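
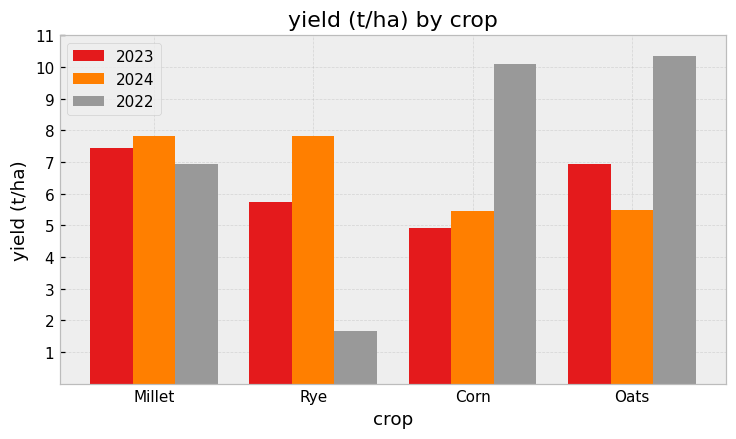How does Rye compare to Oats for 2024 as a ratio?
≈ 1.6×

Rye ≈ 8, Oats ≈ 5; 8/5 ≈ 1.6.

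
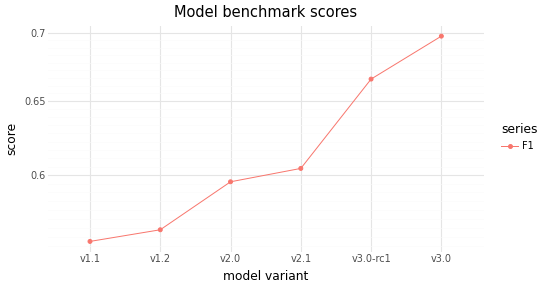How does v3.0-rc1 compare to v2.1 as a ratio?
≈ 1.1×

v3.0-rc1 ≈ 0.66, v2.1 ≈ 0.60; 0.66/0.60 ≈ 1.1.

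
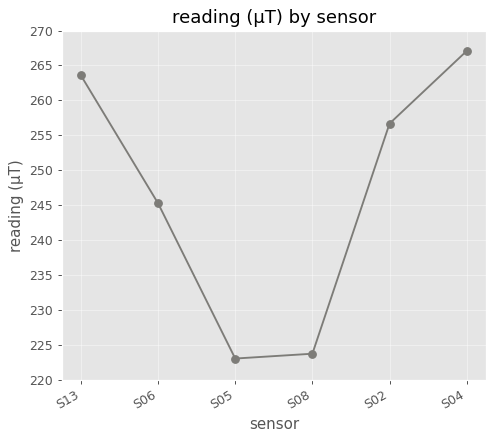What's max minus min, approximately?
≈ 40

Max S04 ≈ 265, min S05 ≈ 225; range ≈ 40.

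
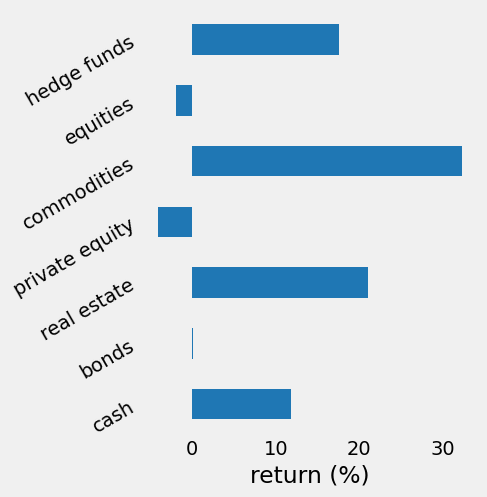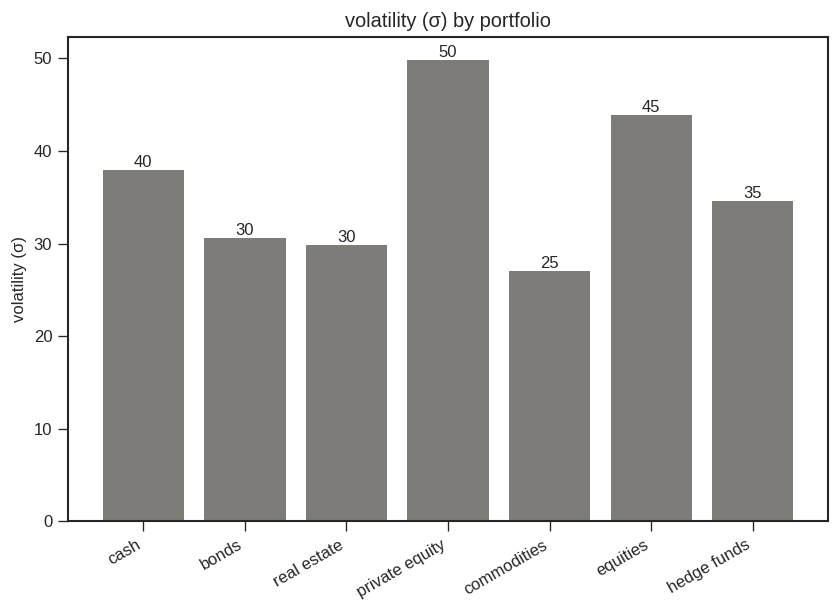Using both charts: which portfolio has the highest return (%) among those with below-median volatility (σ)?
commodities

Chart 2 median volatility (σ) ≈ 35; below-median portfolios: bonds, real estate, commodities. Among those, commodities has the highest return (%) (≈ 30).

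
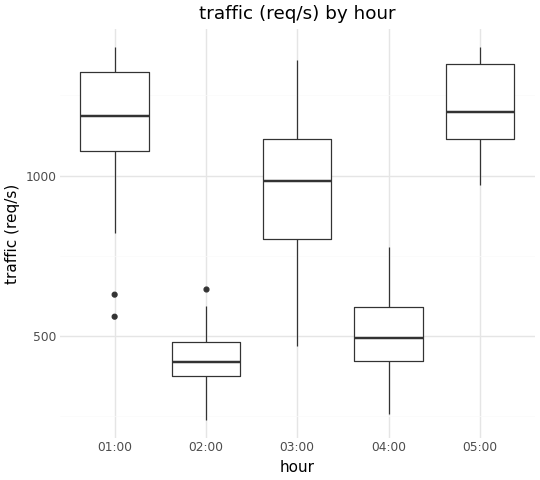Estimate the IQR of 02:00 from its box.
Q3 ≈ 500, Q1 ≈ 400; IQR ≈ 100.

≈ 100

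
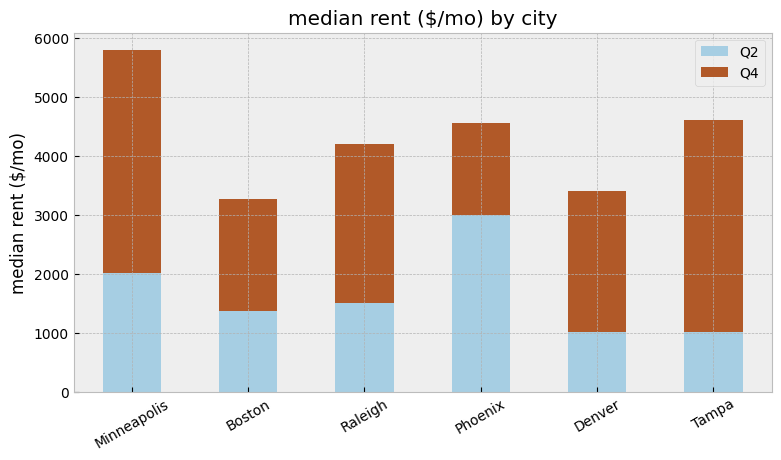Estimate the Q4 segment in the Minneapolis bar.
≈ 4000

Q4 top ≈ 6000, bottom ≈ 2000; segment ≈ 4000.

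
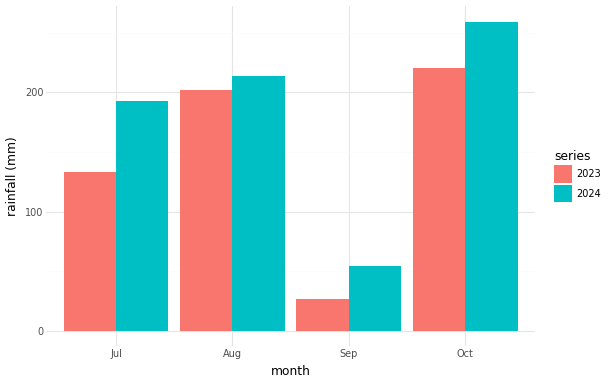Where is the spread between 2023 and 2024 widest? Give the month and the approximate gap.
Jul: 2023 ≈ 125, 2024 ≈ 200 → gap ≈ 75. Next-largest (Oct) is only ≈ 25.

Jul, ≈ 75 mm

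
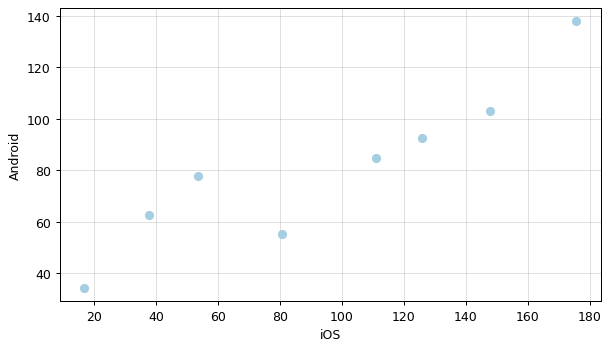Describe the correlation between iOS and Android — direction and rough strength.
Points are positively correlated; strong (|r| ≈ 0.9).

positive, strong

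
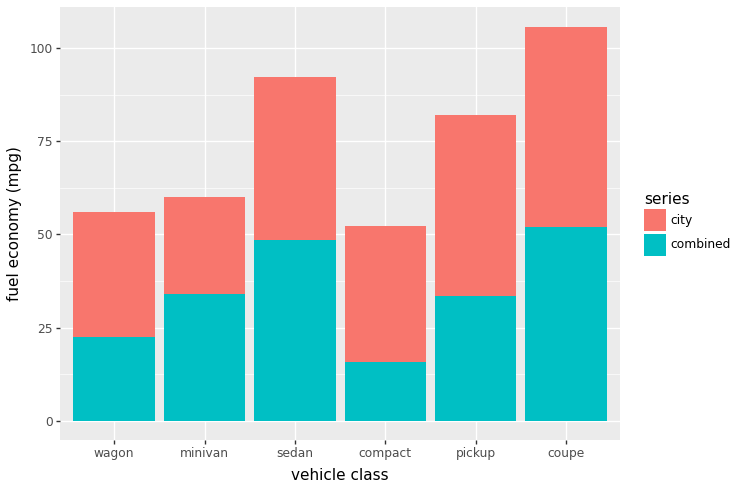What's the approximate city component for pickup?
city top ≈ 80, bottom ≈ 30; segment ≈ 50.

≈ 50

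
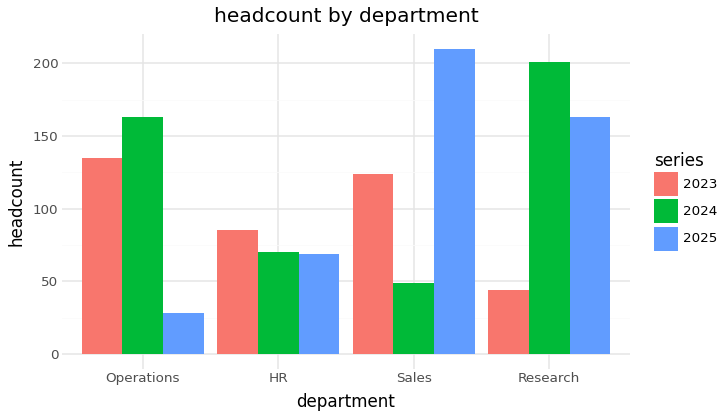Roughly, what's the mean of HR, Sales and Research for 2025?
(60 + 200 + 160) / 3 ≈ 140.

≈ 140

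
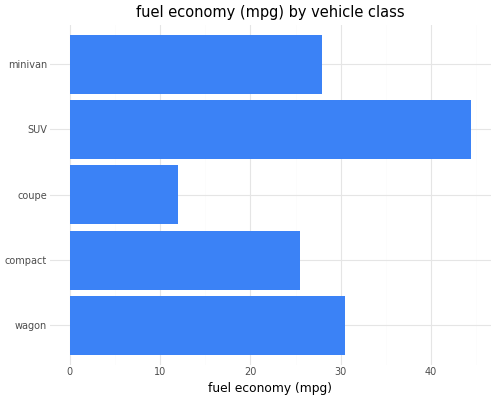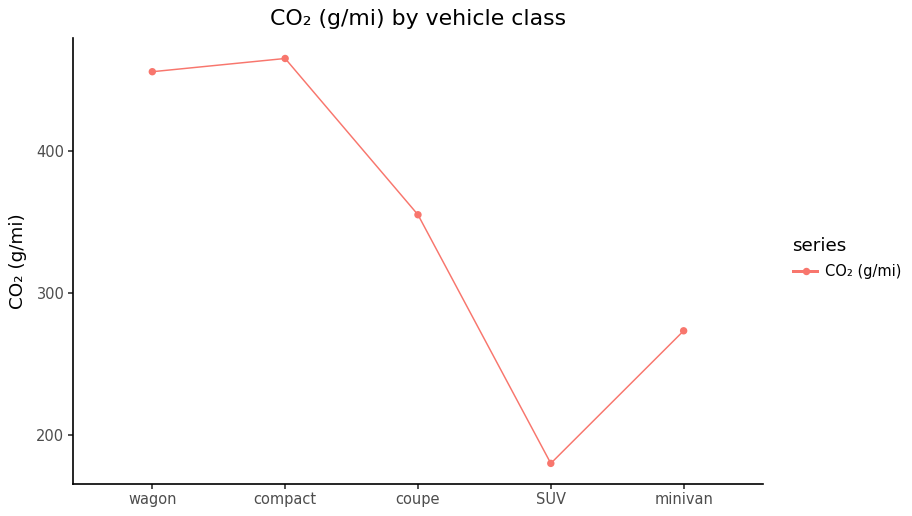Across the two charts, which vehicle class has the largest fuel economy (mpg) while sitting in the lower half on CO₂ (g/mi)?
SUV

Chart 2 median CO₂ (g/mi) ≈ 350; below-median vehicle classes: SUV, minivan. Among those, SUV has the highest fuel economy (mpg) (≈ 45).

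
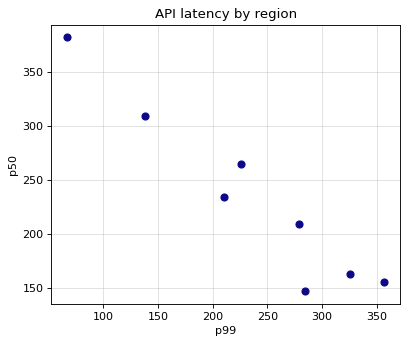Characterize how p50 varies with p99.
Points are negatively correlated; strong (|r| ≈ 1.0).

negative, strong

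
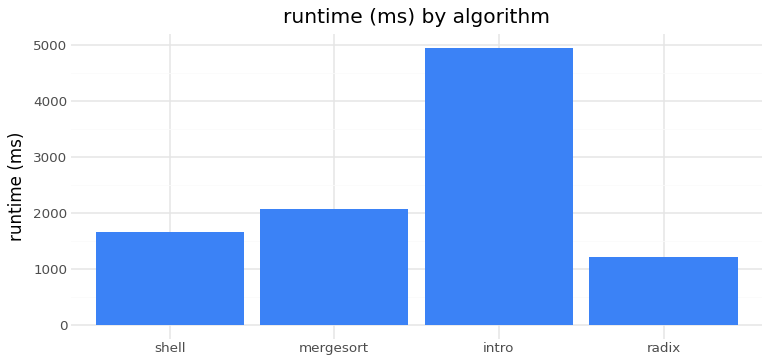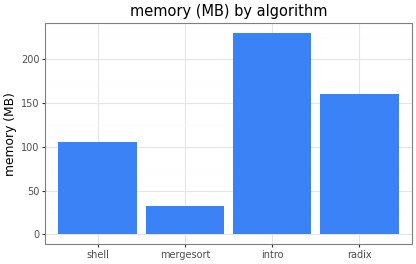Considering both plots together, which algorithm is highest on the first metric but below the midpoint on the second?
mergesort

Chart 2 median memory (MB) ≈ 125; below-median algorithms: shell, mergesort. Among those, mergesort has the highest runtime (ms) (≈ 2000).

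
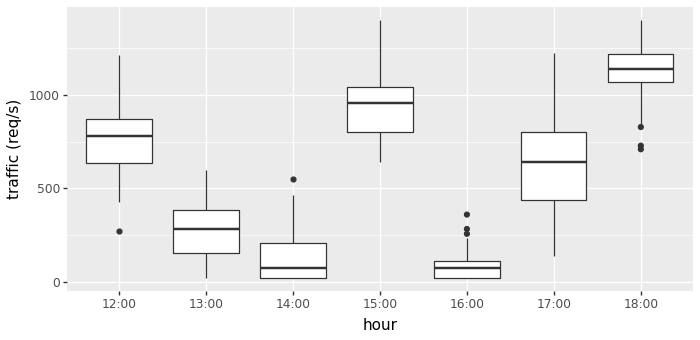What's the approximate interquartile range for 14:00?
Q3 ≈ 200, Q1 ≈ 0; IQR ≈ 200.

≈ 200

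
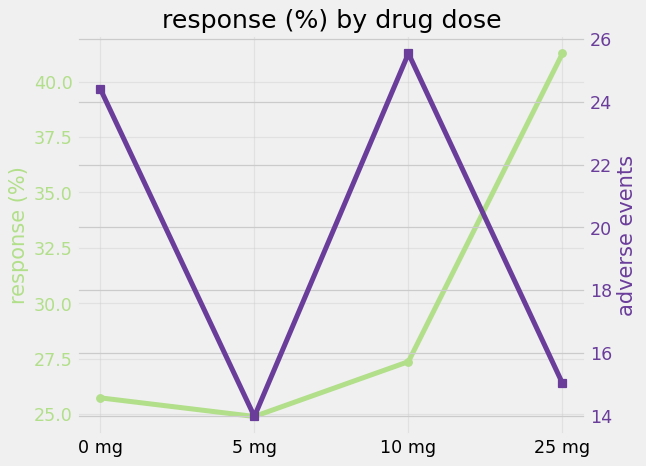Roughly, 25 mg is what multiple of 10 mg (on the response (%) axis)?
≈ 1.5×

25 mg ≈ 42, 10 mg ≈ 28; 42/28 ≈ 1.5.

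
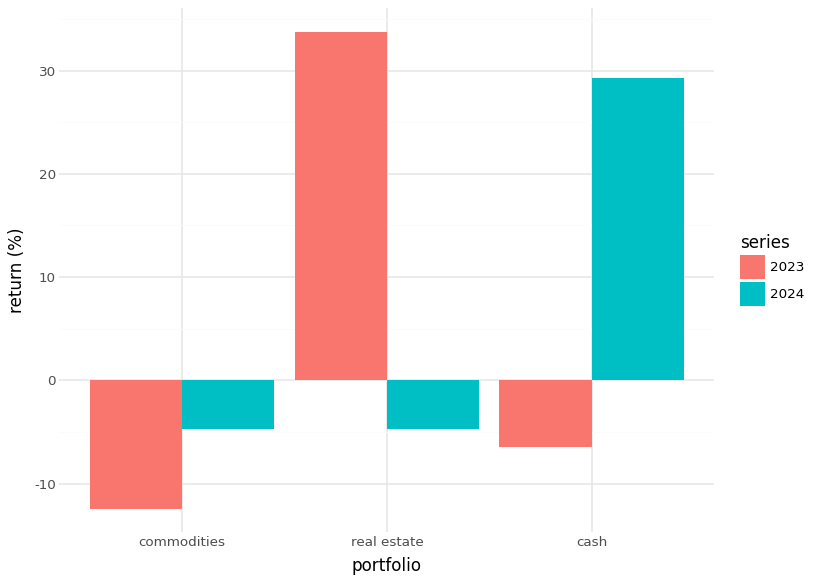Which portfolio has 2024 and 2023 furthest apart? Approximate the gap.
real estate: 2024 ≈ -5, 2023 ≈ 35 → gap ≈ 40. Next-largest (cash) is only ≈ 35.

real estate, ≈ 40 %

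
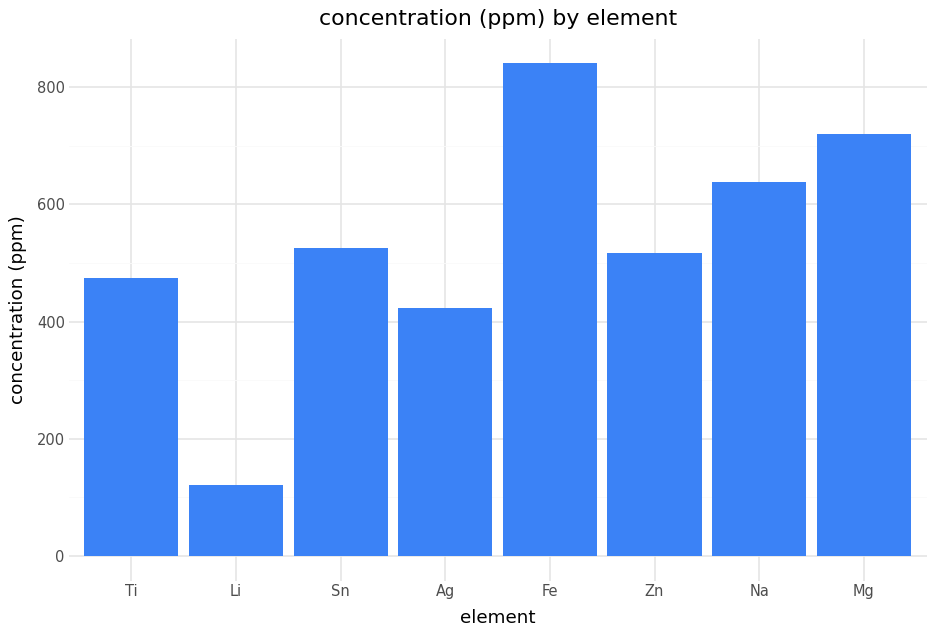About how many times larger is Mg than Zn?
Mg ≈ 700, Zn ≈ 500; 700/500 ≈ 1.4.

≈ 1.4×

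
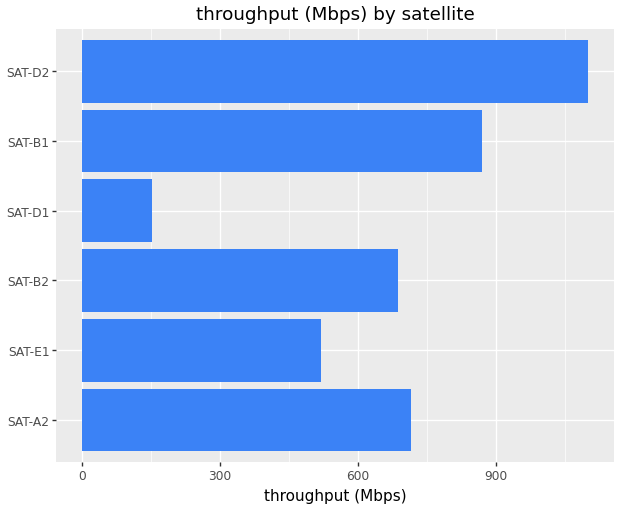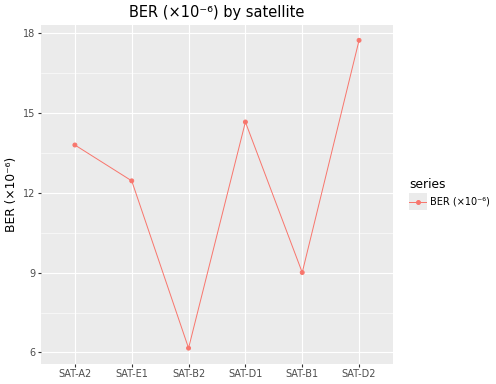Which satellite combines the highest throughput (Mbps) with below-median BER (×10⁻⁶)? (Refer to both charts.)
SAT-B1

Chart 2 median BER (×10⁻⁶) ≈ 14; below-median satellites: SAT-E1, SAT-B2, SAT-B1. Among those, SAT-B1 has the highest throughput (Mbps) (≈ 800).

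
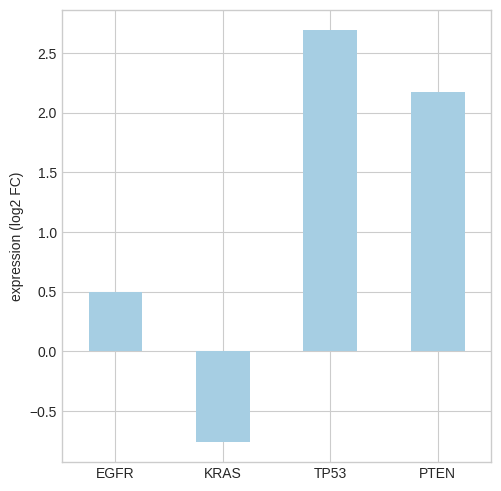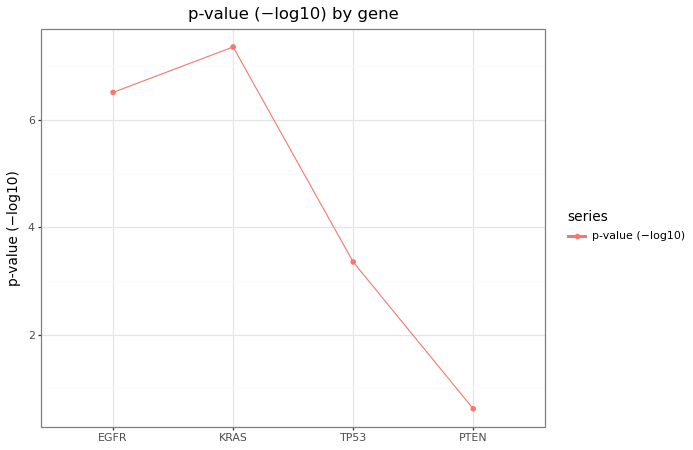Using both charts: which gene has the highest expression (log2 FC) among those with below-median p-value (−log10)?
Chart 2 median p-value (−log10) ≈ 5; below-median genes: TP53, PTEN. Among those, TP53 has the highest expression (log2 FC) (≈ 2.5).

TP53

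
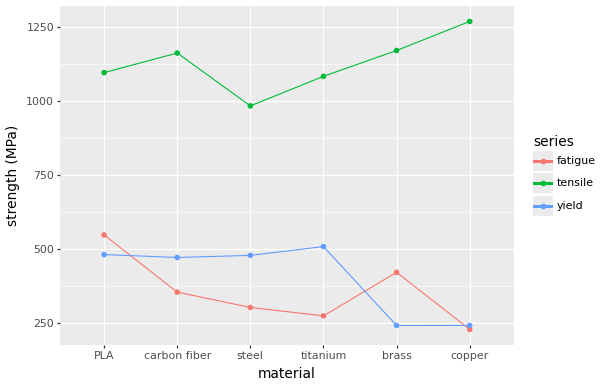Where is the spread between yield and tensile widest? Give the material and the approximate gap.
copper: yield ≈ 200, tensile ≈ 1300 → gap ≈ 1100. Next-largest (brass) is only ≈ 1000.

copper, ≈ 1100 MPa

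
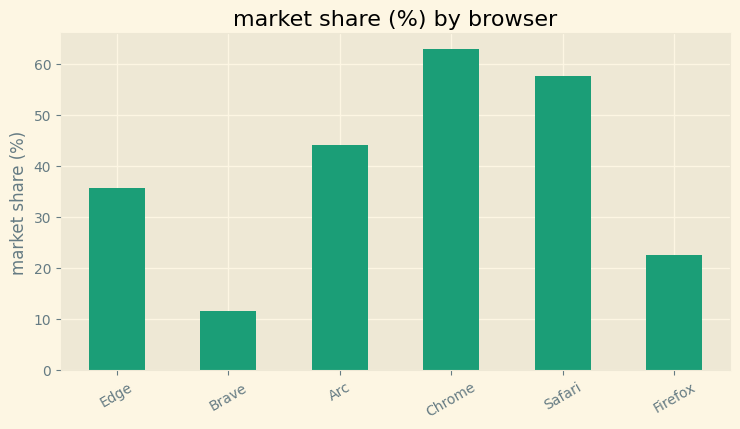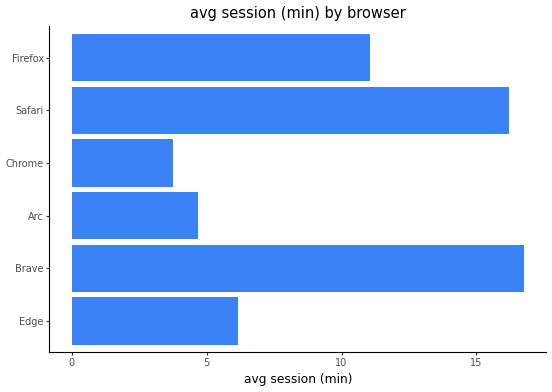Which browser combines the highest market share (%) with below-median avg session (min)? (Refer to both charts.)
Chart 2 median avg session (min) ≈ 8; below-median browsers: Edge, Arc, Chrome. Among those, Chrome has the highest market share (%) (≈ 60).

Chrome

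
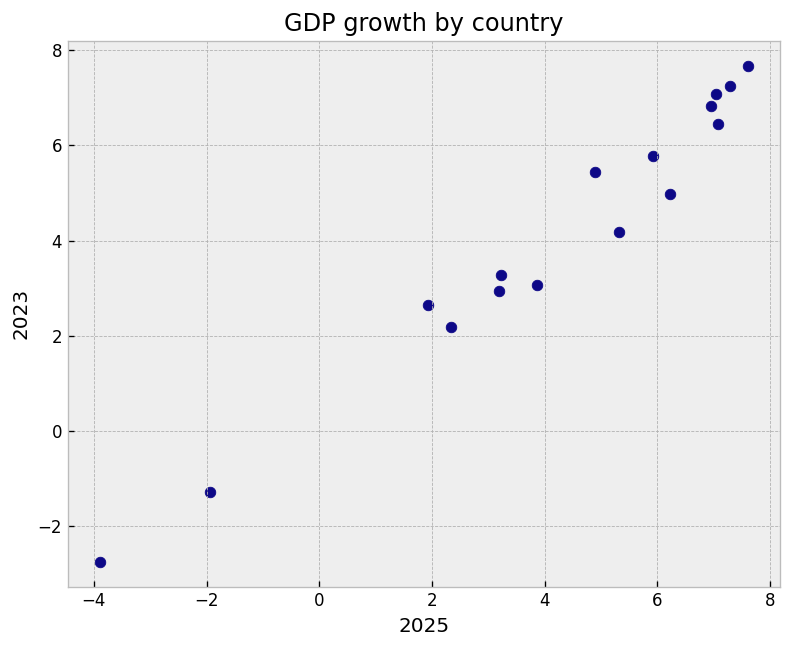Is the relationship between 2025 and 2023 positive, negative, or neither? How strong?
Points are positively correlated; strong (|r| ≈ 1.0).

positive, strong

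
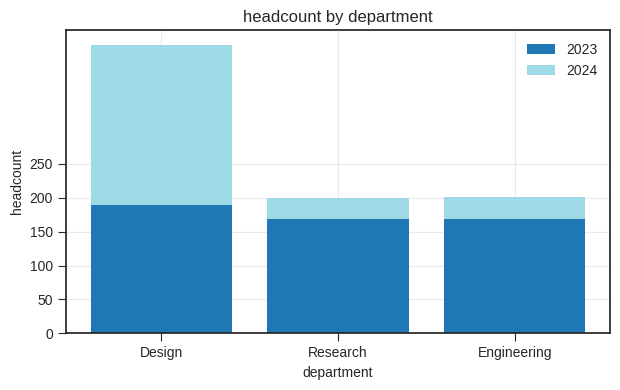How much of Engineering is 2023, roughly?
≈ 150

2023 top ≈ 150, bottom ≈ 0; segment ≈ 150.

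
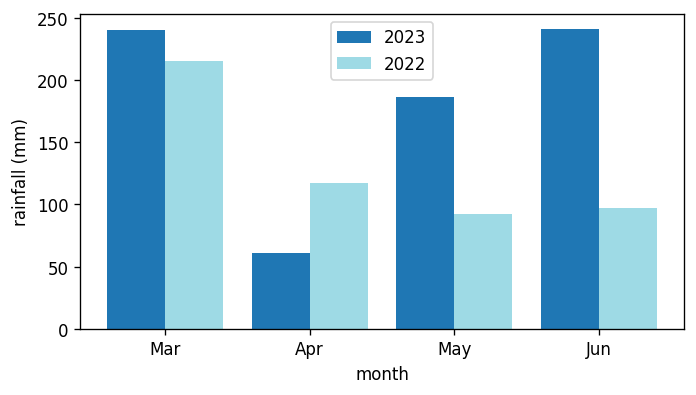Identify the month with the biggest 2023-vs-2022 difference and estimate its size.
Jun: 2023 ≈ 250, 2022 ≈ 100 → gap ≈ 150. Next-largest (May) is only ≈ 75.

Jun, ≈ 150 mm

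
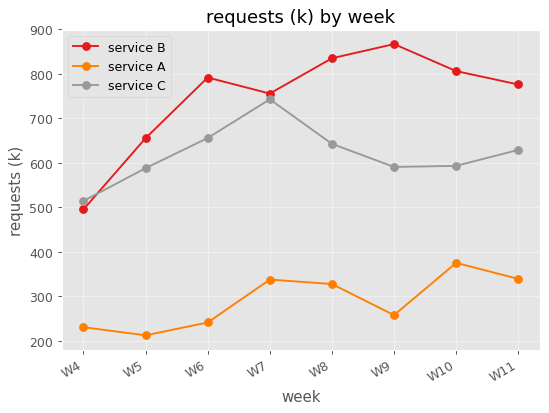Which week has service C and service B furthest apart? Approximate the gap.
W9: service C ≈ 600, service B ≈ 900 → gap ≈ 300. Next-largest (W10) is only ≈ 200.

W9, ≈ 300 k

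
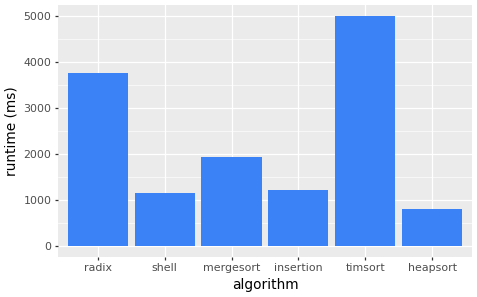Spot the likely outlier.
timsort

timsort ≈ 5000; the rest sit between ≈ 1000 and ≈ 4000.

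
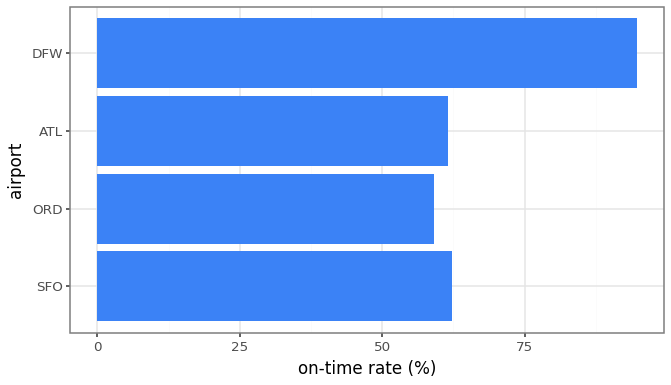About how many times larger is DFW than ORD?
≈ 1.5×

DFW ≈ 90, ORD ≈ 60; 90/60 ≈ 1.5.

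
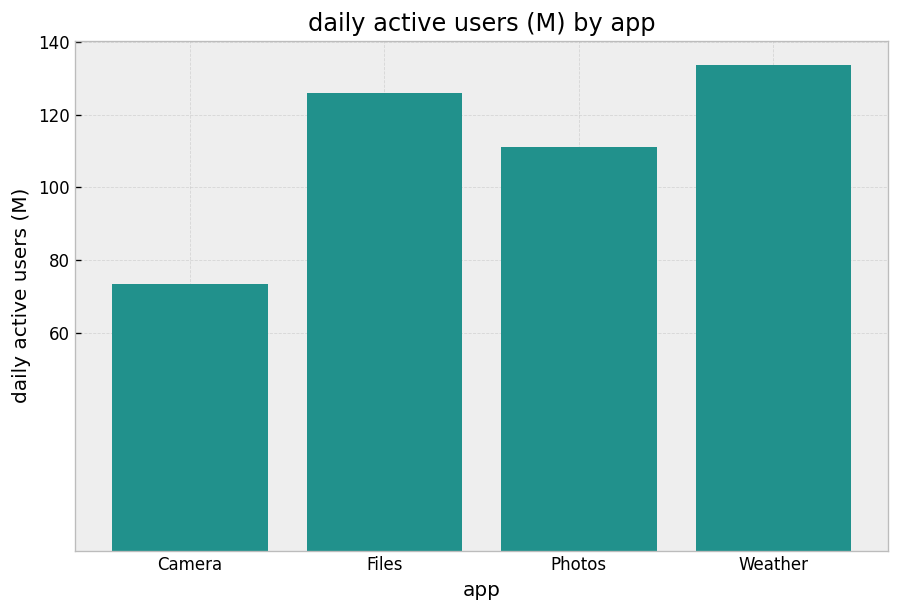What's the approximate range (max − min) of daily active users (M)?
Max Weather ≈ 140, min Camera ≈ 80; range ≈ 60.

≈ 60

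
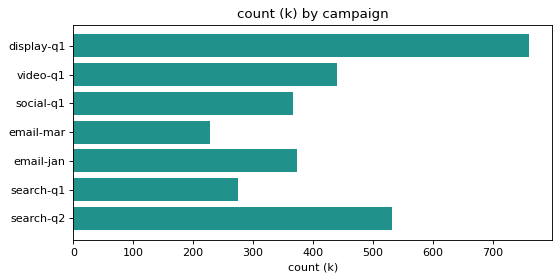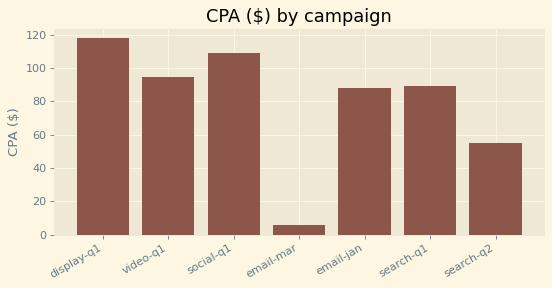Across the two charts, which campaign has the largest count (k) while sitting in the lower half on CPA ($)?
search-q2

Chart 2 median CPA ($) ≈ 80; below-median campaigns: email-mar, email-jan, search-q2. Among those, search-q2 has the highest count (k) (≈ 500).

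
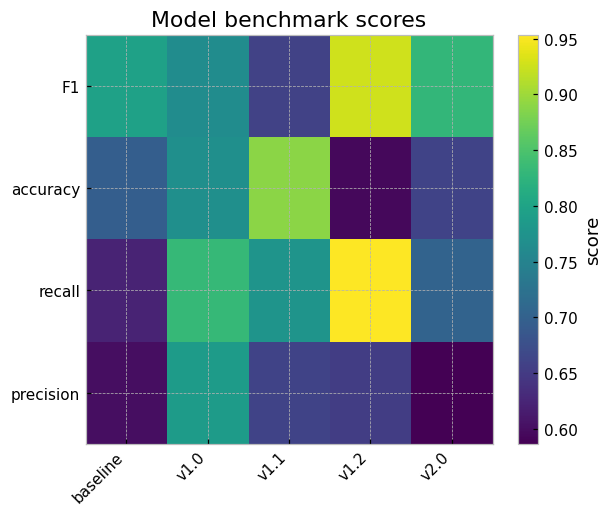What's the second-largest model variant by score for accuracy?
Top 3 for accuracy: v1.1 ≈ 0.90, v1.0 ≈ 0.75, baseline ≈ 0.70.

v1.0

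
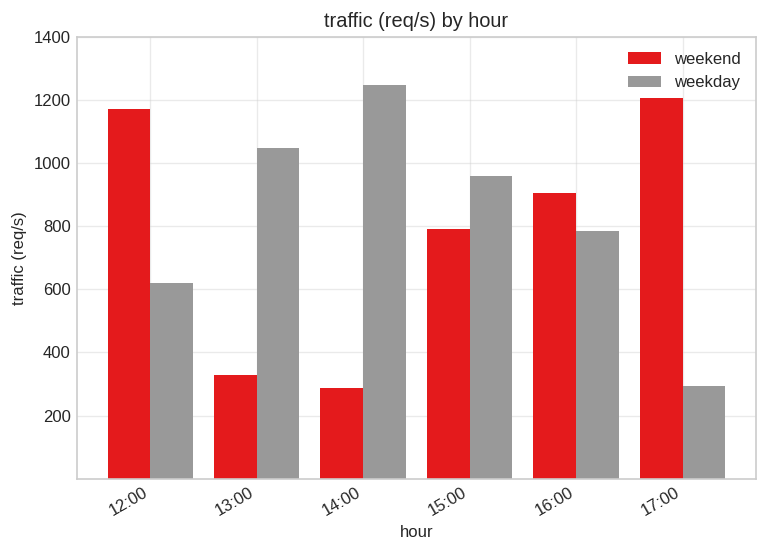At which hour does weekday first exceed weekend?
12:00: weekday ≈ 600 vs weekend ≈ 1200 (not yet); 13:00: weekday ≈ 1000 vs weekend ≈ 400 (first crossover).

13:00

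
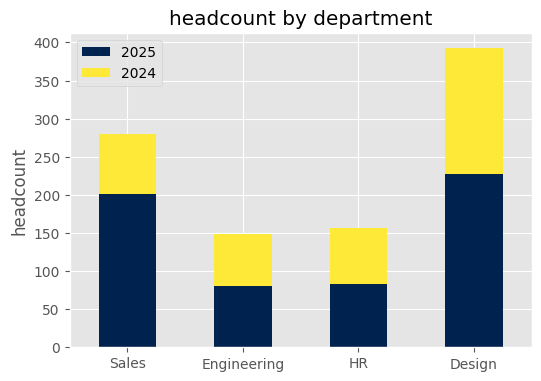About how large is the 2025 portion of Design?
≈ 250

2025 top ≈ 250, bottom ≈ 0; segment ≈ 250.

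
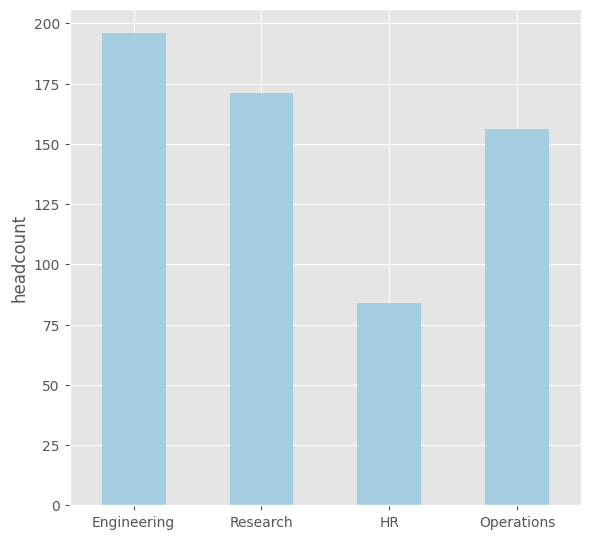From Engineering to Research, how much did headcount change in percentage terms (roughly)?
Engineering ≈ 200, Research ≈ 180; (180 − 200) / 200 ≈ -10%.

≈ -10%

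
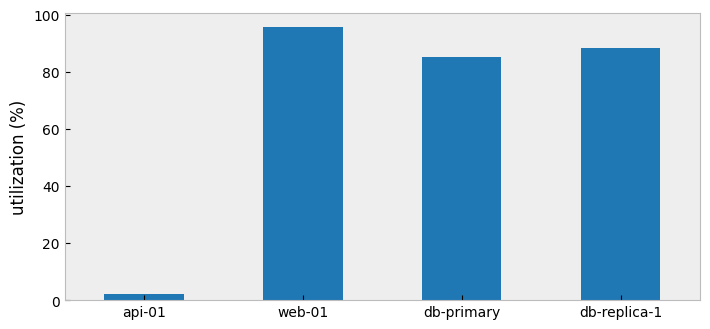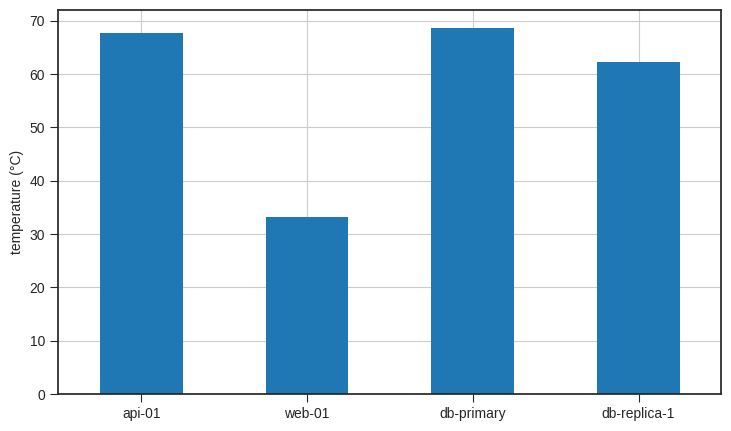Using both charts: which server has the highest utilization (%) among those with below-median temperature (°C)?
Chart 2 median temperature (°C) ≈ 60; below-median servers: web-01, db-replica-1. Among those, web-01 has the highest utilization (%) (≈ 100).

web-01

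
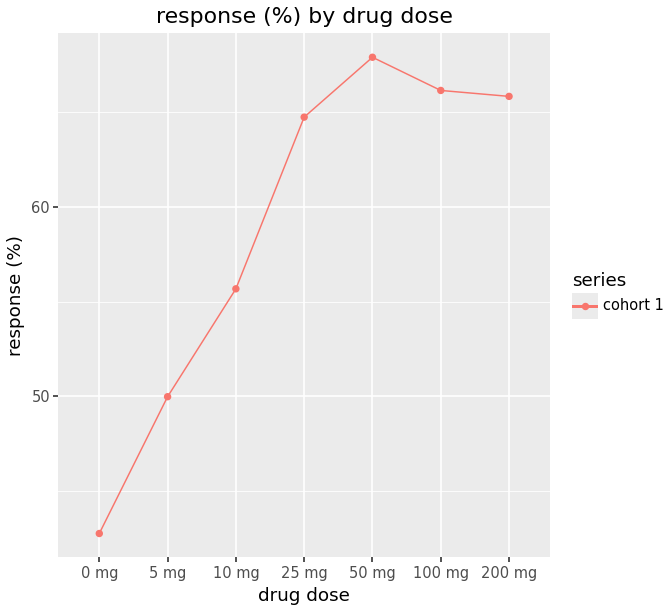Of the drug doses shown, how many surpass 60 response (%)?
4

Above 60: 25 mg, 50 mg, 100 mg, 200 mg.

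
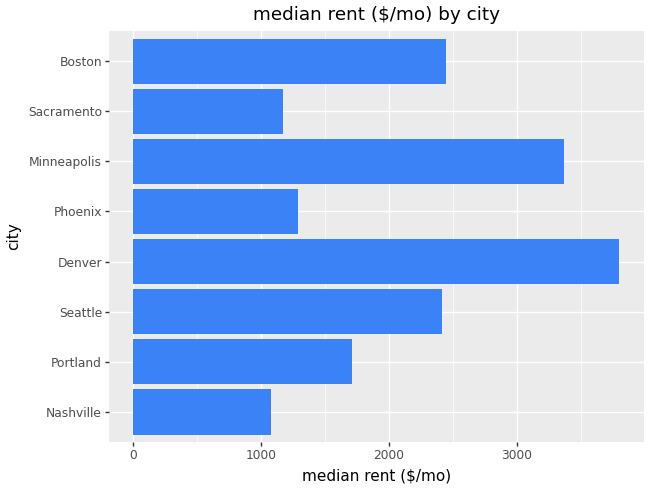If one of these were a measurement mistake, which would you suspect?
Denver ≈ 4000; the rest sit between ≈ 1000 and ≈ 3500.

Denver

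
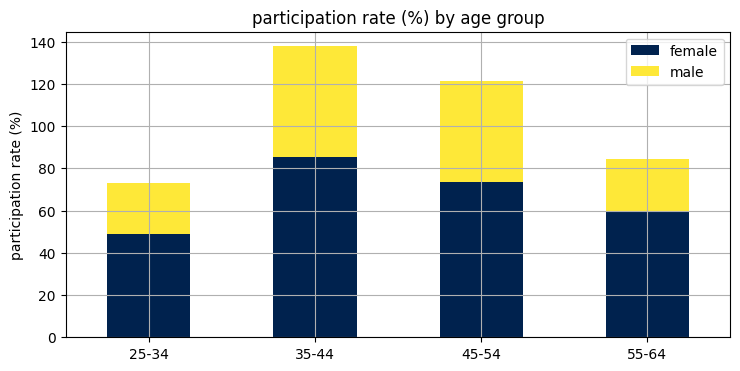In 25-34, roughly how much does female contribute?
female top ≈ 40, bottom ≈ 0; segment ≈ 40.

≈ 40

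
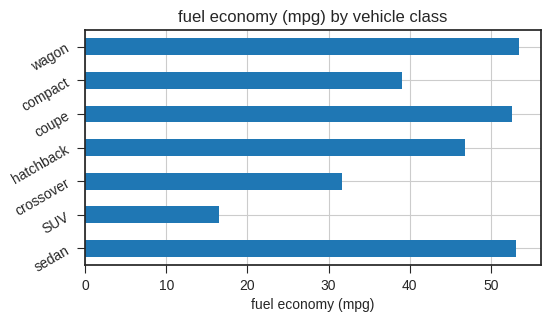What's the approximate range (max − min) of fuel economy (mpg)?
≈ 40

Max wagon ≈ 55, min SUV ≈ 15; range ≈ 40.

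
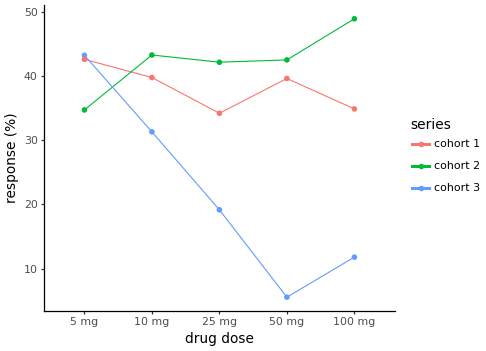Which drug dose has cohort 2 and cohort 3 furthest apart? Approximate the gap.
100 mg: cohort 2 ≈ 50, cohort 3 ≈ 10 → gap ≈ 40. Next-largest (50 mg) is only ≈ 35.

100 mg, ≈ 40 %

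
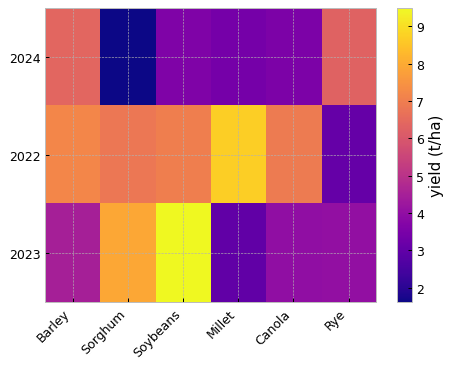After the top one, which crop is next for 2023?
Top 3 for 2023: Soybeans ≈ 9, Sorghum ≈ 8, Barley ≈ 4.

Sorghum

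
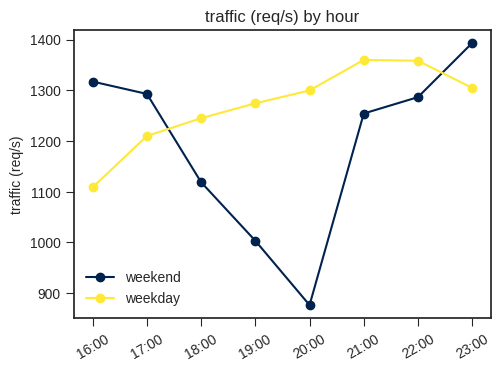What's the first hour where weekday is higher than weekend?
18:00

17:00: weekday ≈ 1200 vs weekend ≈ 1300 (not yet); 18:00: weekday ≈ 1250 vs weekend ≈ 1100 (first crossover).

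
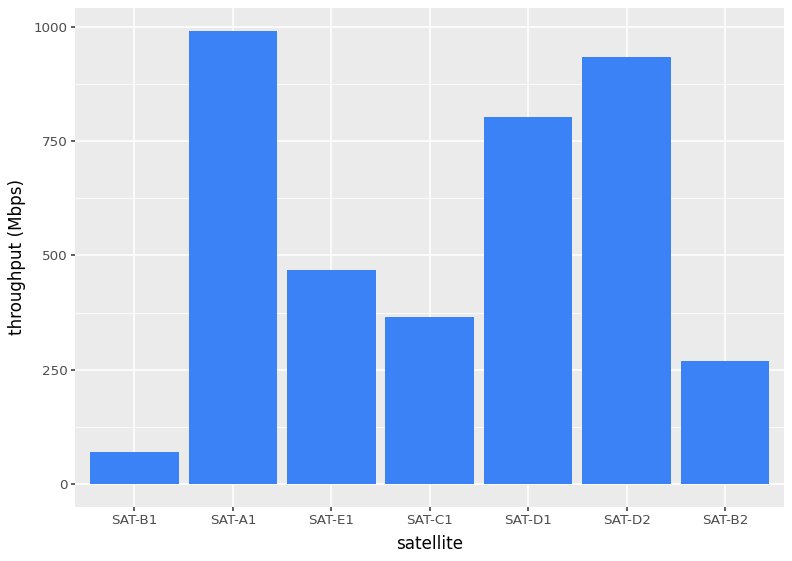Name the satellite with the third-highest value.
Top 4: SAT-A1 ≈ 1000, SAT-D2 ≈ 900, SAT-D1 ≈ 800, SAT-E1 ≈ 500.

SAT-D1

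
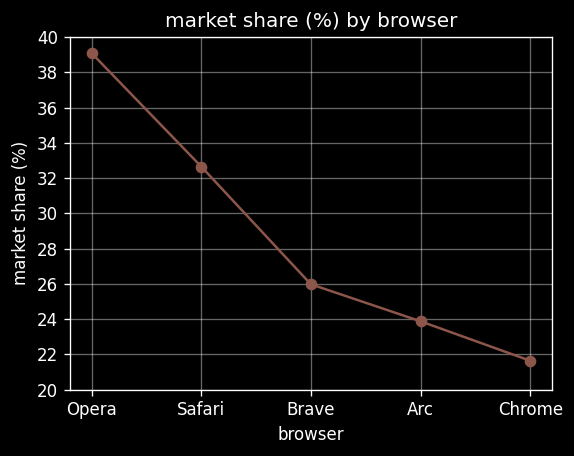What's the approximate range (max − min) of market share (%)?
Max Opera ≈ 40, min Chrome ≈ 22; range ≈ 18.

≈ 18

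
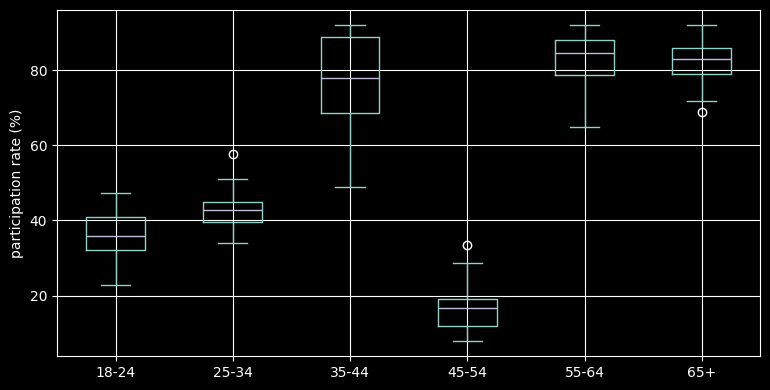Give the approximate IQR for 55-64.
Q3 ≈ 90, Q1 ≈ 80; IQR ≈ 10.

≈ 10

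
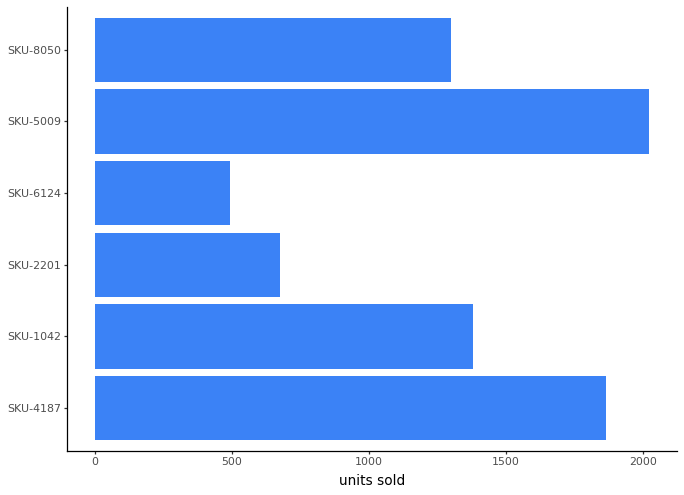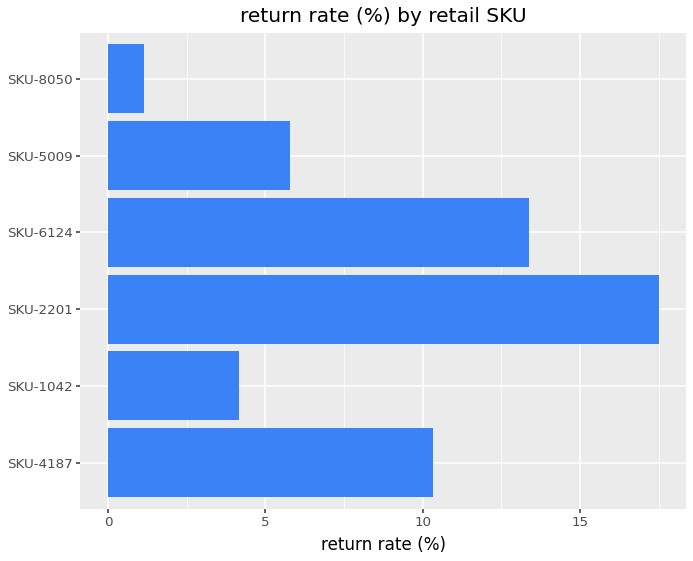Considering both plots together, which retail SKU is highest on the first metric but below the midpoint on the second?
Chart 2 median return rate (%) ≈ 8; below-median retail SKUs: SKU-1042, SKU-5009, SKU-8050. Among those, SKU-5009 has the highest units sold (≈ 2000).

SKU-5009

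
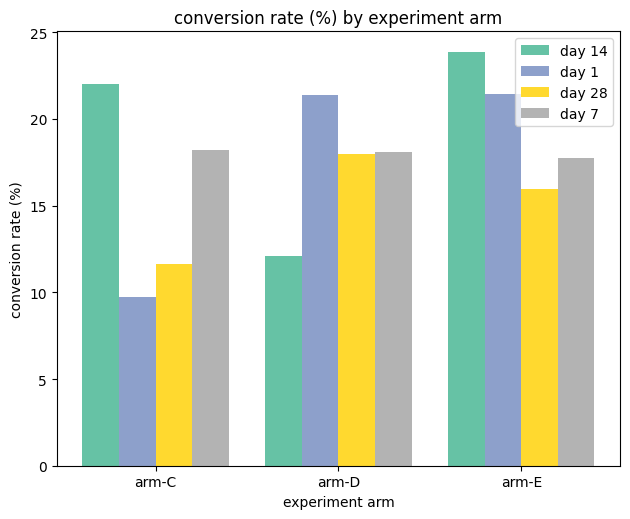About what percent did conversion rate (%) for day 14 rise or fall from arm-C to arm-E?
≈ +9.1%

arm-C ≈ 22, arm-E ≈ 24; (24 − 22) / 22 ≈ +9.1%.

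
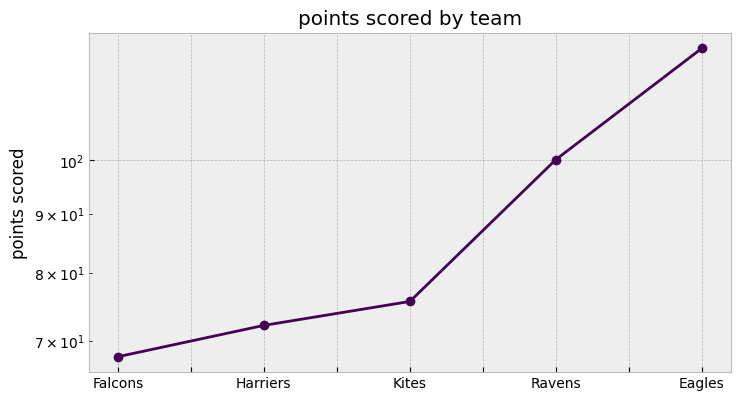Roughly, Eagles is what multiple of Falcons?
Eagles ≈ 125, Falcons ≈ 70; 125/70 ≈ 1.79.

≈ 1.79×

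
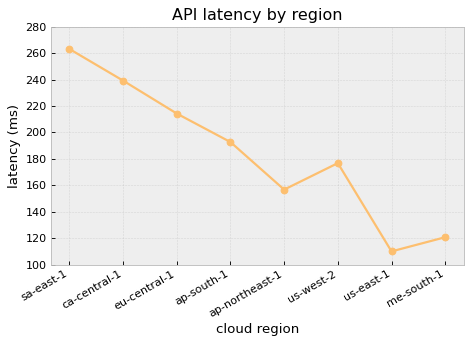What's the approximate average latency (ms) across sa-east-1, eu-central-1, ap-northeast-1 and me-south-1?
(260 + 220 + 160 + 120) / 4 ≈ 190.

≈ 190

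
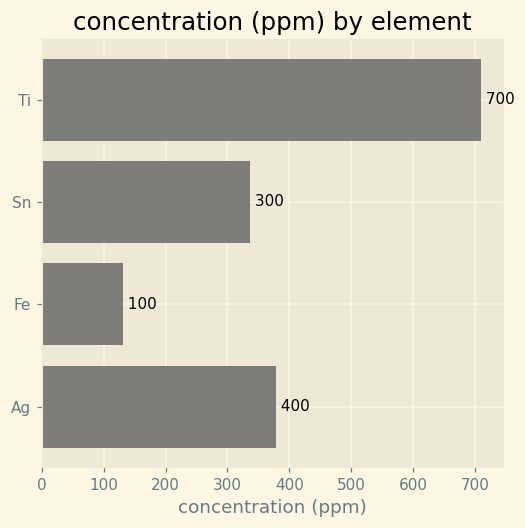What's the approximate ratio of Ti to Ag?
≈ 1.75×

Ti ≈ 700, Ag ≈ 400; 700/400 ≈ 1.75.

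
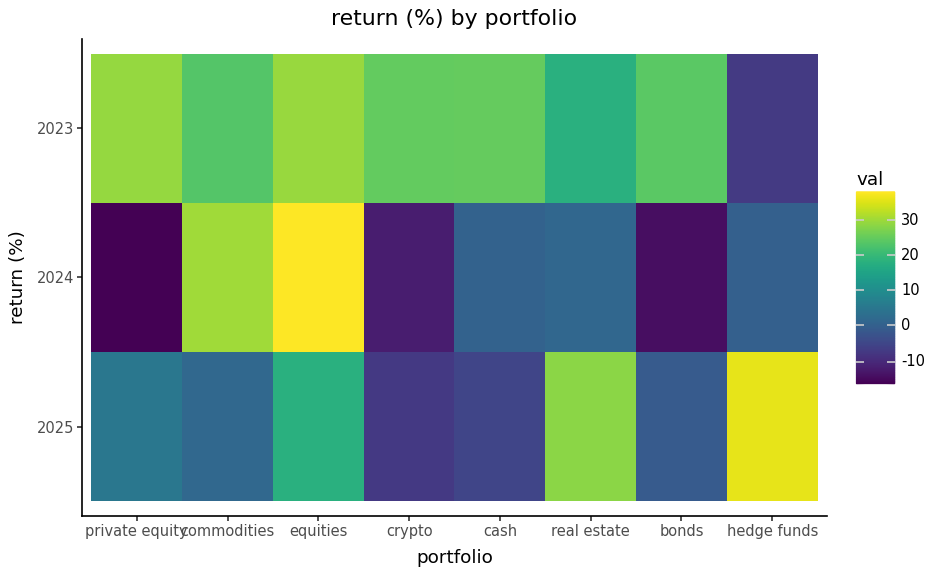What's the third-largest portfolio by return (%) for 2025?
equities

Top 4 for 2025: hedge funds ≈ 35, real estate ≈ 30, equities ≈ 20, private equity ≈ 5.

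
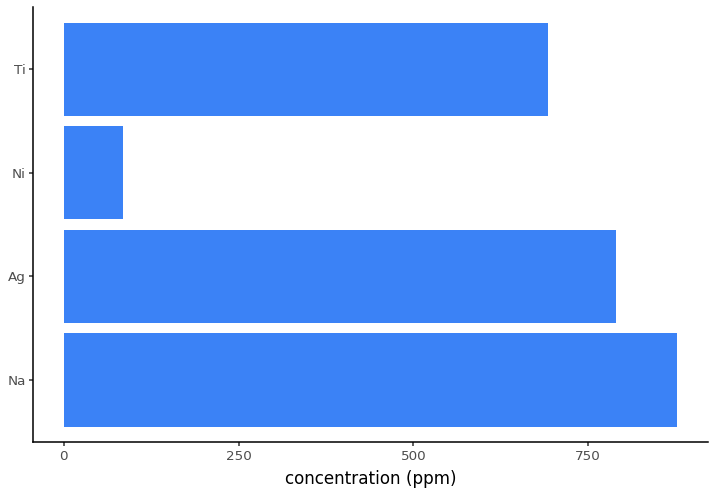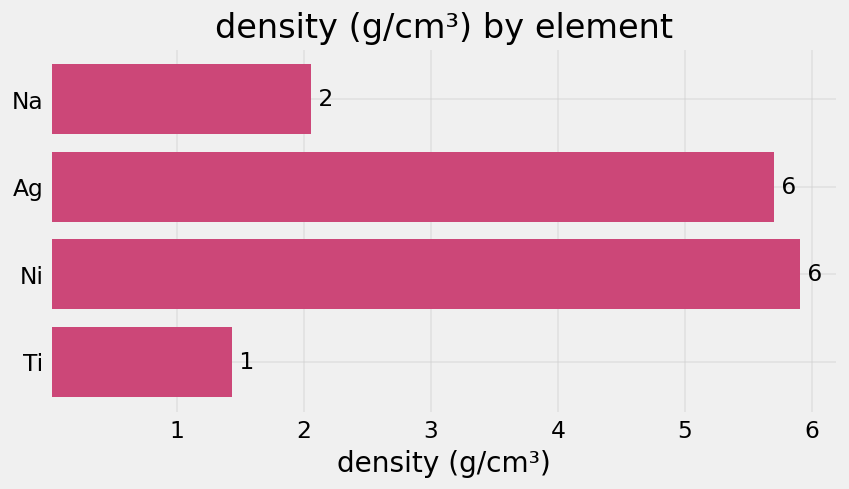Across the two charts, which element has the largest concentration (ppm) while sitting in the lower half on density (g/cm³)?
Na

Chart 2 median density (g/cm³) ≈ 4; below-median elements: Na, Ti. Among those, Na has the highest concentration (ppm) (≈ 900).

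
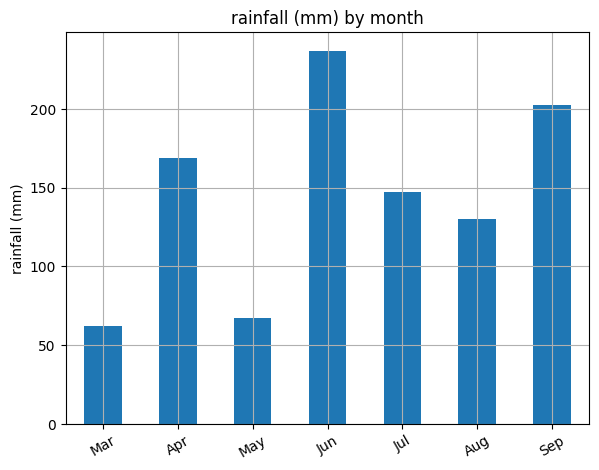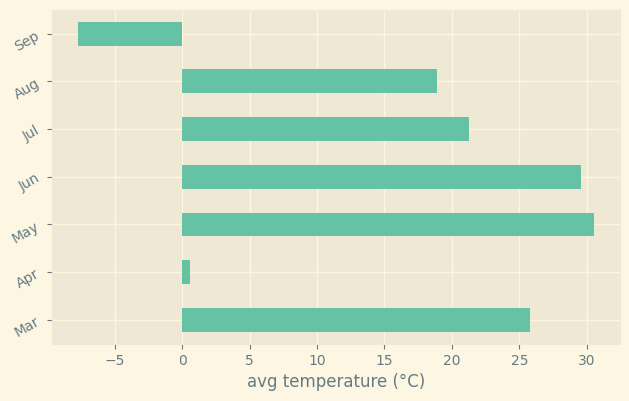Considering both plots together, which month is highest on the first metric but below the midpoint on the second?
Sep

Chart 2 median avg temperature (°C) ≈ 20; below-median months: Apr, Aug, Sep. Among those, Sep has the highest rainfall (mm) (≈ 200).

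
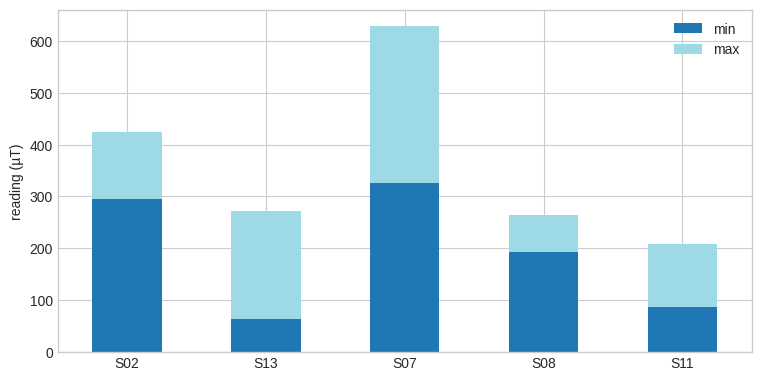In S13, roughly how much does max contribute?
max top ≈ 300, bottom ≈ 100; segment ≈ 200.

≈ 200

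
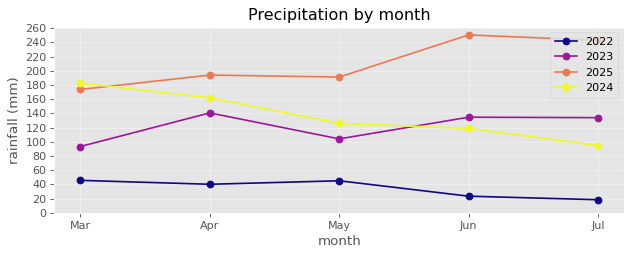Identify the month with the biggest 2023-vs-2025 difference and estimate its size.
Jun: 2023 ≈ 140, 2025 ≈ 260 → gap ≈ 120. Next-largest (Jul) is only ≈ 100.

Jun, ≈ 120 mm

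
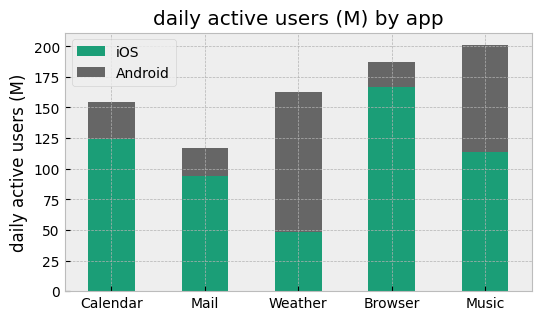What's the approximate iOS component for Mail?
iOS top ≈ 100, bottom ≈ 0; segment ≈ 100.

≈ 100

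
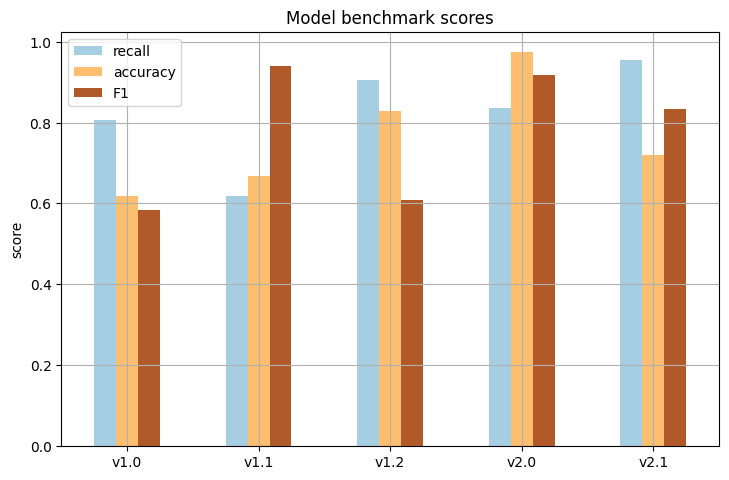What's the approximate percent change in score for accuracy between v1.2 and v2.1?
≈ -12.5%

v1.2 ≈ 0.8, v2.1 ≈ 0.7; (0.7 − 0.8) / 0.8 ≈ -12.5%.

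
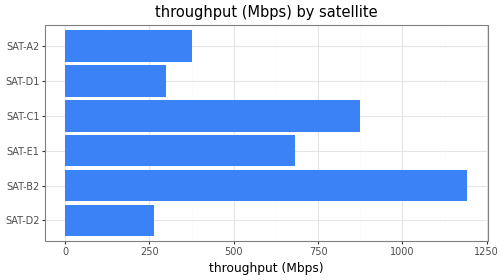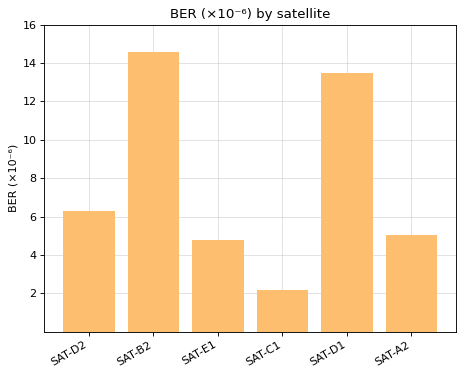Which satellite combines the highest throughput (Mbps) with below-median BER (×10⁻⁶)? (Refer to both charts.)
Chart 2 median BER (×10⁻⁶) ≈ 6; below-median satellites: SAT-E1, SAT-C1, SAT-A2. Among those, SAT-C1 has the highest throughput (Mbps) (≈ 800).

SAT-C1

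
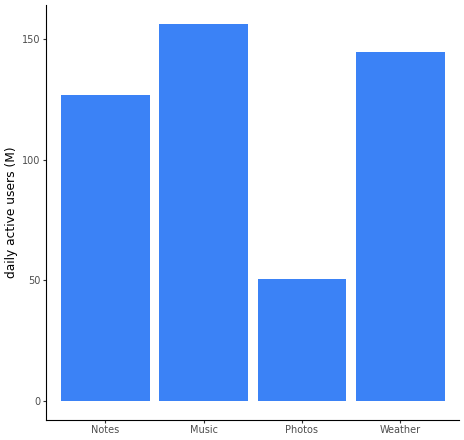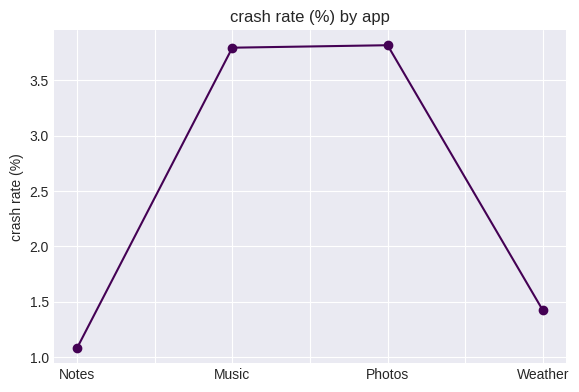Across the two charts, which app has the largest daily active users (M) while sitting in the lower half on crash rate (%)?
Weather

Chart 2 median crash rate (%) ≈ 2.5; below-median apps: Notes, Weather. Among those, Weather has the highest daily active users (M) (≈ 140).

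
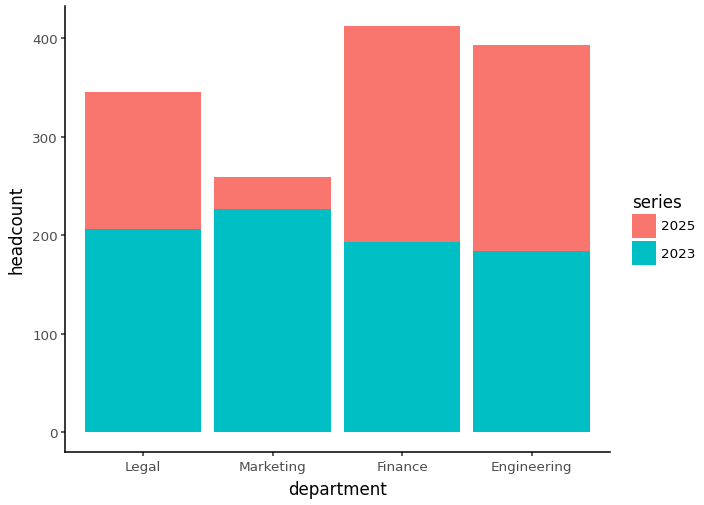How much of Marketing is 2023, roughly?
2023 top ≈ 250, bottom ≈ 0; segment ≈ 250.

≈ 250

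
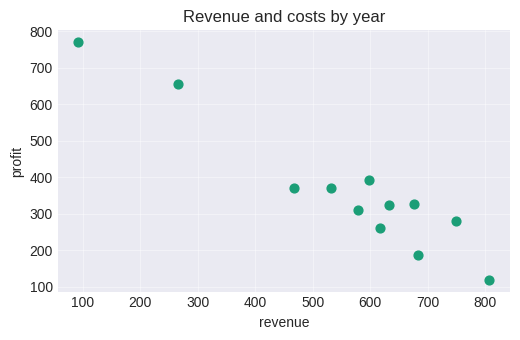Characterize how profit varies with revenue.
negative, strong

Points are negatively correlated; strong (|r| ≈ 1.0).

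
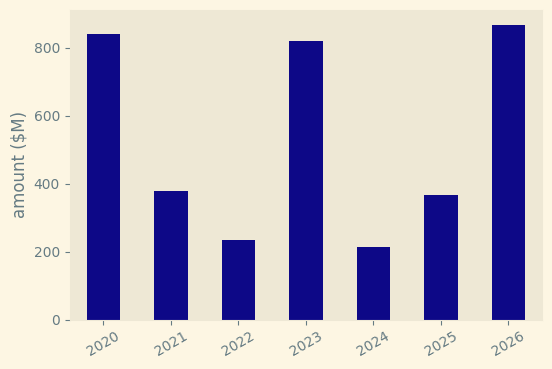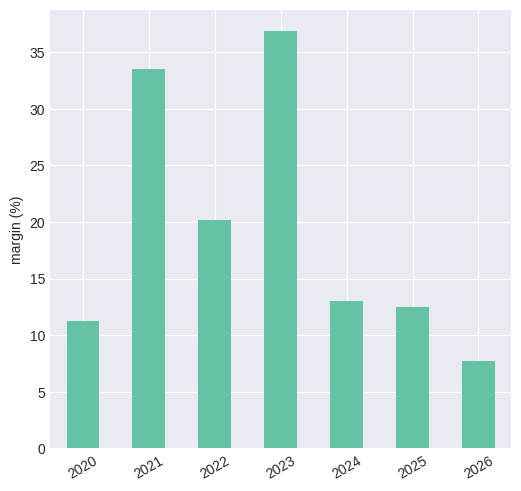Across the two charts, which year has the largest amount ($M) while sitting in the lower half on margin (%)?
2026

Chart 2 median margin (%) ≈ 15; below-median years: 2020, 2025, 2026. Among those, 2026 has the highest amount ($M) (≈ 900).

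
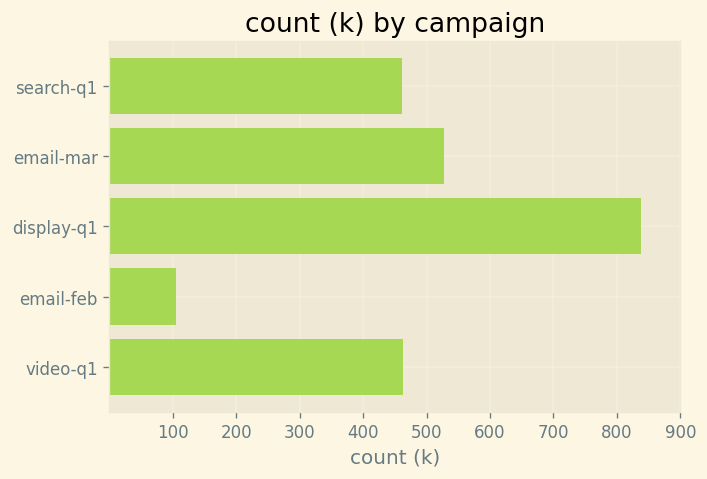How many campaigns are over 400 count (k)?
Above 400: search-q1, email-mar, display-q1, video-q1.

4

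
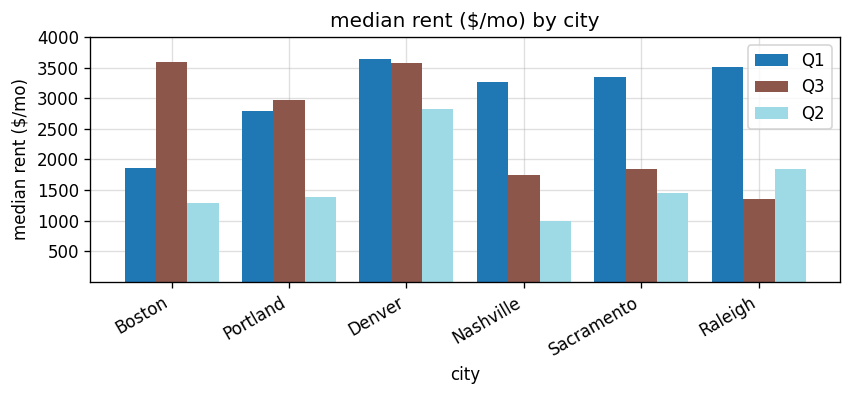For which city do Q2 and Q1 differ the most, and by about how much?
Nashville: Q2 ≈ 1000, Q1 ≈ 3500 → gap ≈ 2500. Next-largest (Sacramento) is only ≈ 2000.

Nashville, ≈ 2500 $/mo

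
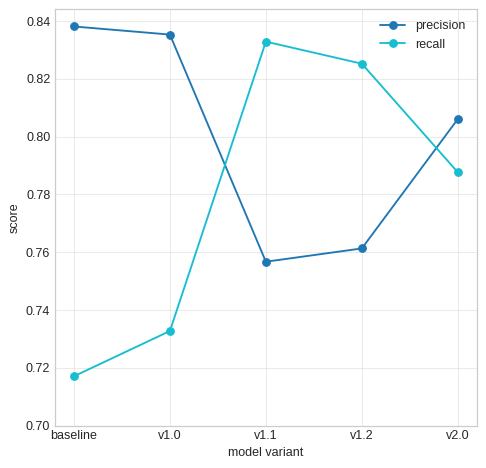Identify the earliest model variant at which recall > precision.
v1.0: recall ≈ 0.74 vs precision ≈ 0.84 (not yet); v1.1: recall ≈ 0.84 vs precision ≈ 0.76 (first crossover).

v1.1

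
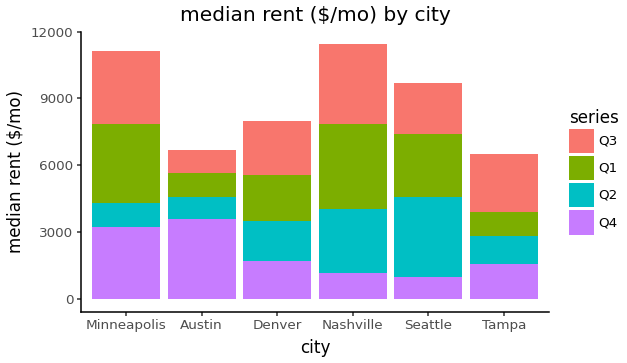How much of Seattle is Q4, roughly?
Q4 top ≈ 1000, bottom ≈ 0; segment ≈ 1000.

≈ 1000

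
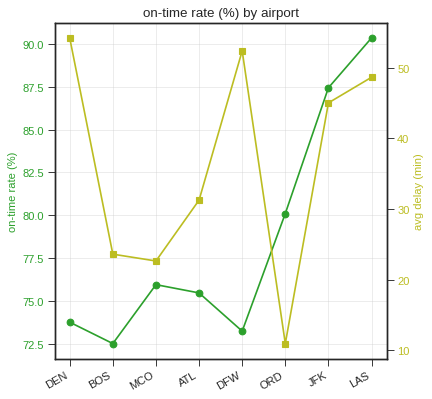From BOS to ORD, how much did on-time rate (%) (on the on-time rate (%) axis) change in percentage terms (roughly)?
BOS ≈ 72, ORD ≈ 80; (80 − 72) / 72 ≈ +11.1%.

≈ +11.1%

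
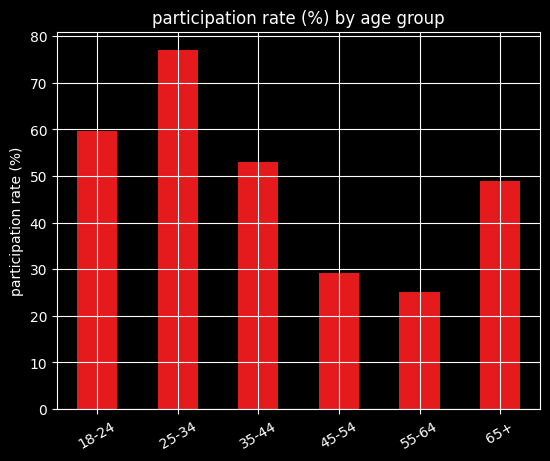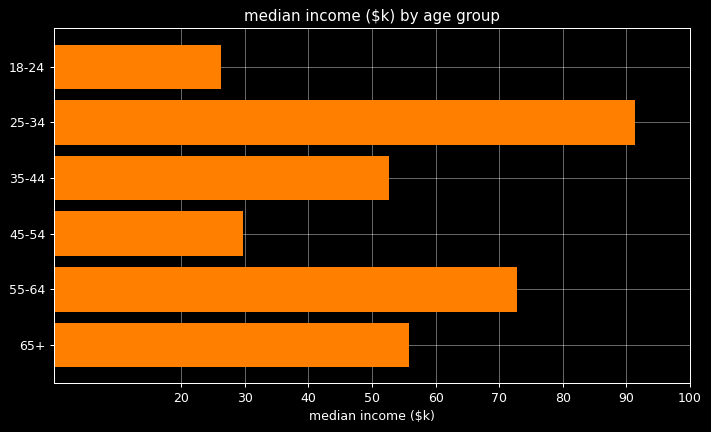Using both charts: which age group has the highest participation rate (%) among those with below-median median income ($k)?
18-24

Chart 2 median median income ($k) ≈ 50; below-median age groups: 18-24, 35-44, 45-54. Among those, 18-24 has the highest participation rate (%) (≈ 60).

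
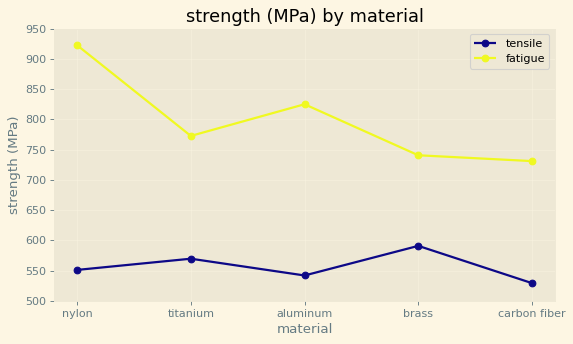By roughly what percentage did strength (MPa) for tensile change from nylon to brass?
≈ +9.1%

nylon ≈ 550, brass ≈ 600; (600 − 550) / 550 ≈ +9.1%.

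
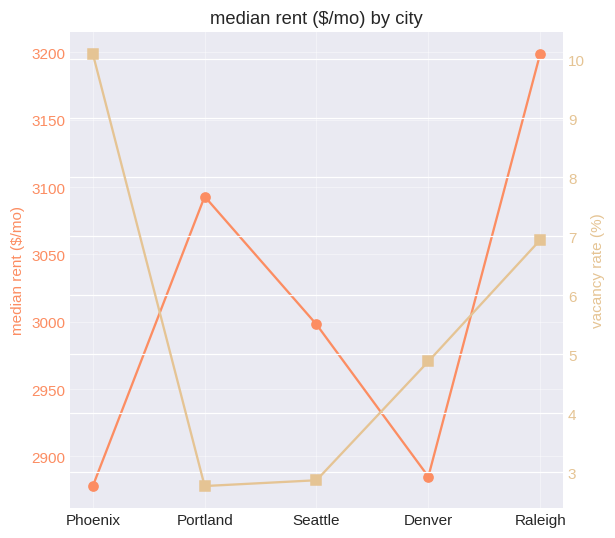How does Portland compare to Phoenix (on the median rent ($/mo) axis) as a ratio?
≈ 1.07×

Portland ≈ 3100, Phoenix ≈ 2900; 3100/2900 ≈ 1.07.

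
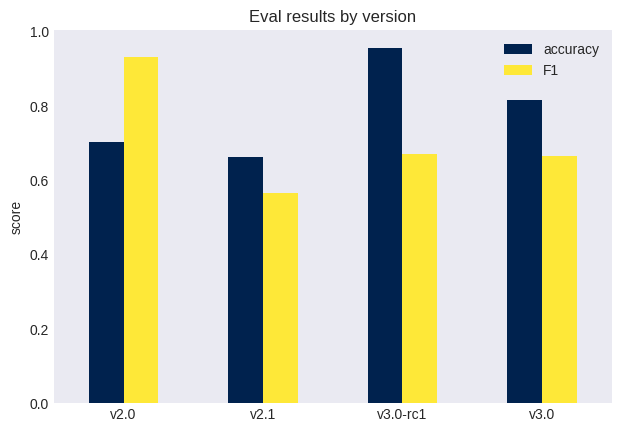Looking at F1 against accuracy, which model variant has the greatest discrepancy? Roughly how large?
v3.0-rc1, ≈ 0.3

v3.0-rc1: F1 ≈ 0.7, accuracy ≈ 1.0 → gap ≈ 0.3. Next-largest (v2.0) is only ≈ 0.2.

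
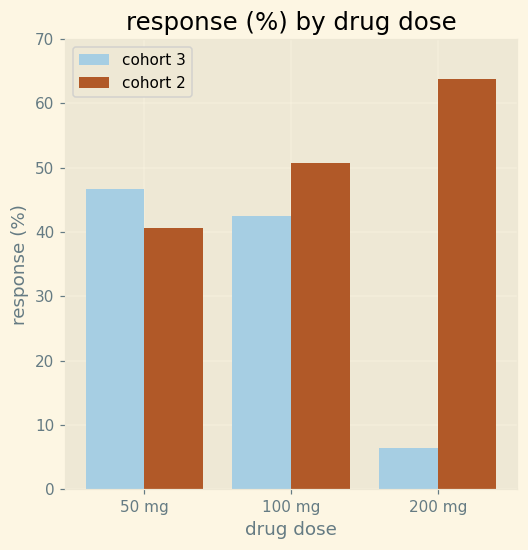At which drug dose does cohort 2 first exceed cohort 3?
100 mg

50 mg: cohort 2 ≈ 40 vs cohort 3 ≈ 50 (not yet); 100 mg: cohort 2 ≈ 50 vs cohort 3 ≈ 40 (first crossover).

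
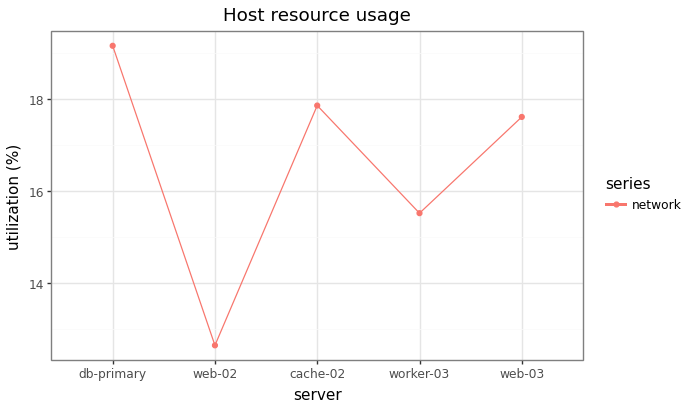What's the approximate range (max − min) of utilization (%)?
Max db-primary ≈ 19, min web-02 ≈ 13; range ≈ 6.

≈ 6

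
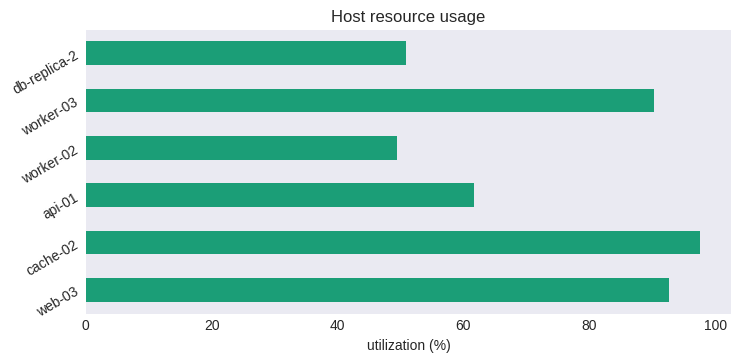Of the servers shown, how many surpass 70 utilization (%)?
Above 70: web-03, cache-02, worker-03.

3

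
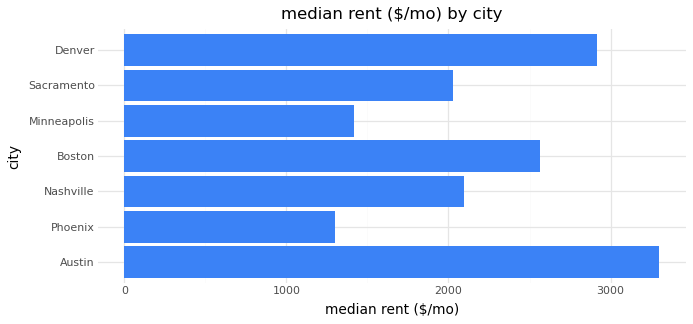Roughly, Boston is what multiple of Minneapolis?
Boston ≈ 2500, Minneapolis ≈ 1500; 2500/1500 ≈ 1.67.

≈ 1.67×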